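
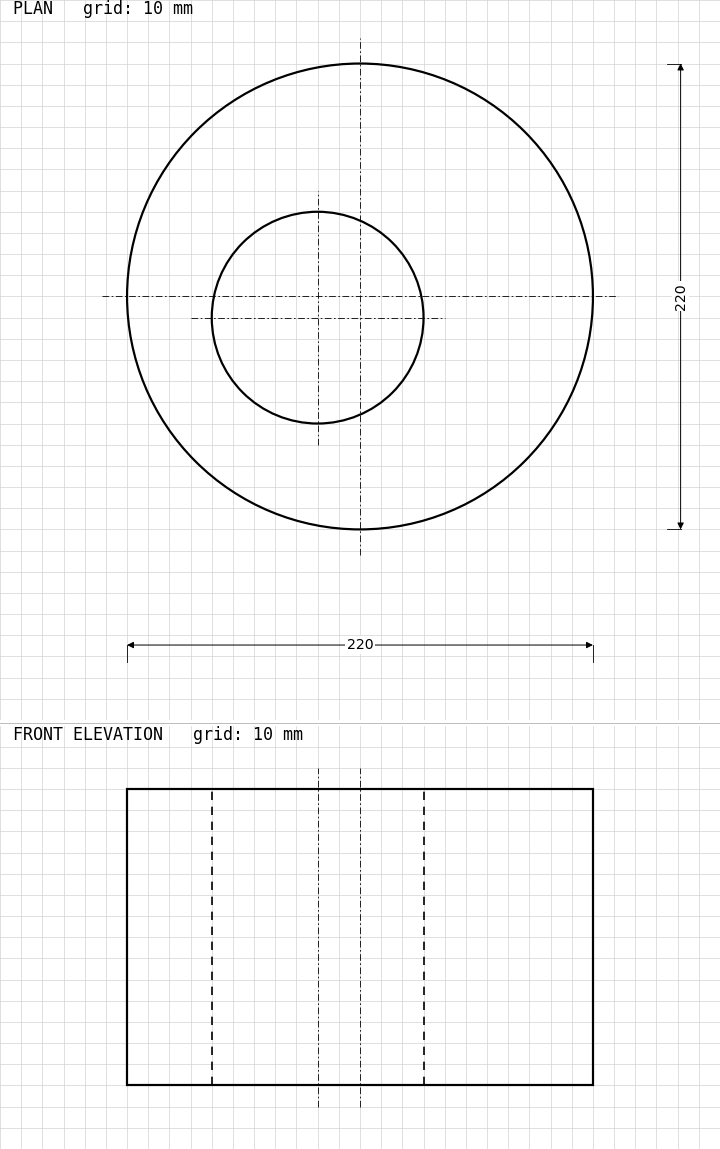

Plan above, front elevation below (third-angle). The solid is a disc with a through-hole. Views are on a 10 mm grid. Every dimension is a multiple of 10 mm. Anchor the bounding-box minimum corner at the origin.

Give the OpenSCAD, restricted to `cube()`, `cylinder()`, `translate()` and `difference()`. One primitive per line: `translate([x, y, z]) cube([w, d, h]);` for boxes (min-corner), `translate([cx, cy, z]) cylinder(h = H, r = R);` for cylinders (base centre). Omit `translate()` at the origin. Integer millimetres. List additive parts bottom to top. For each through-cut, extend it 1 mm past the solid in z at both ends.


difference() {
  translate([110, 110, 0]) cylinder(h = 140, r = 110);
  translate([90, 100, -1]) cylinder(h = 142, r = 50);
}


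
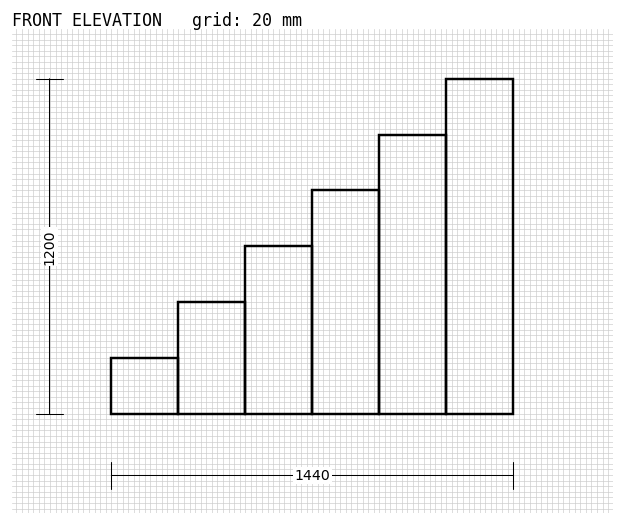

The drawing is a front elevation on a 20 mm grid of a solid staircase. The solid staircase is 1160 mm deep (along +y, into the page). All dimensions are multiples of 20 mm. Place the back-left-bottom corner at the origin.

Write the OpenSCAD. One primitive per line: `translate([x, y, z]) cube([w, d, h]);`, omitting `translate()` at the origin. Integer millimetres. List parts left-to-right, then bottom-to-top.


cube([240, 1160, 200]);
translate([240, 0, 0]) cube([240, 1160, 400]);
translate([480, 0, 0]) cube([240, 1160, 600]);
translate([720, 0, 0]) cube([240, 1160, 800]);
translate([960, 0, 0]) cube([240, 1160, 1000]);
translate([1200, 0, 0]) cube([240, 1160, 1200]);


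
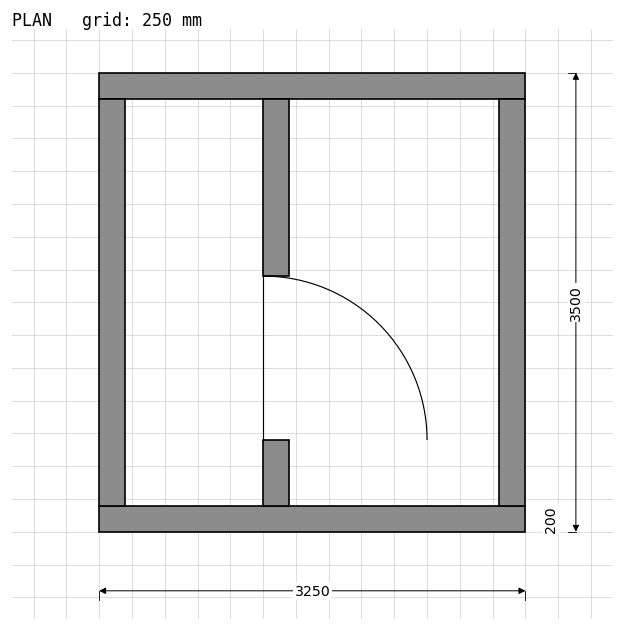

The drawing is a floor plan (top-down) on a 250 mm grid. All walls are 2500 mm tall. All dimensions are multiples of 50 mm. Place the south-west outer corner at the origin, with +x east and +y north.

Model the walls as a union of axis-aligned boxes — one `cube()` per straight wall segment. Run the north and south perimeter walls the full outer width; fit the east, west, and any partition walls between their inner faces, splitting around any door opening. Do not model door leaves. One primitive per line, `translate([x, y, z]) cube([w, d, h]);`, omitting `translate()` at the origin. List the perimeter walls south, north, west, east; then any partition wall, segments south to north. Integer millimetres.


cube([3250, 200, 2500]);
translate([0, 3300, 0]) cube([3250, 200, 2500]);
translate([0, 200, 0]) cube([200, 3100, 2500]);
translate([3050, 200, 0]) cube([200, 3100, 2500]);
translate([1250, 200, 0]) cube([200, 500, 2500]);
translate([1250, 1950, 0]) cube([200, 1350, 2500]);


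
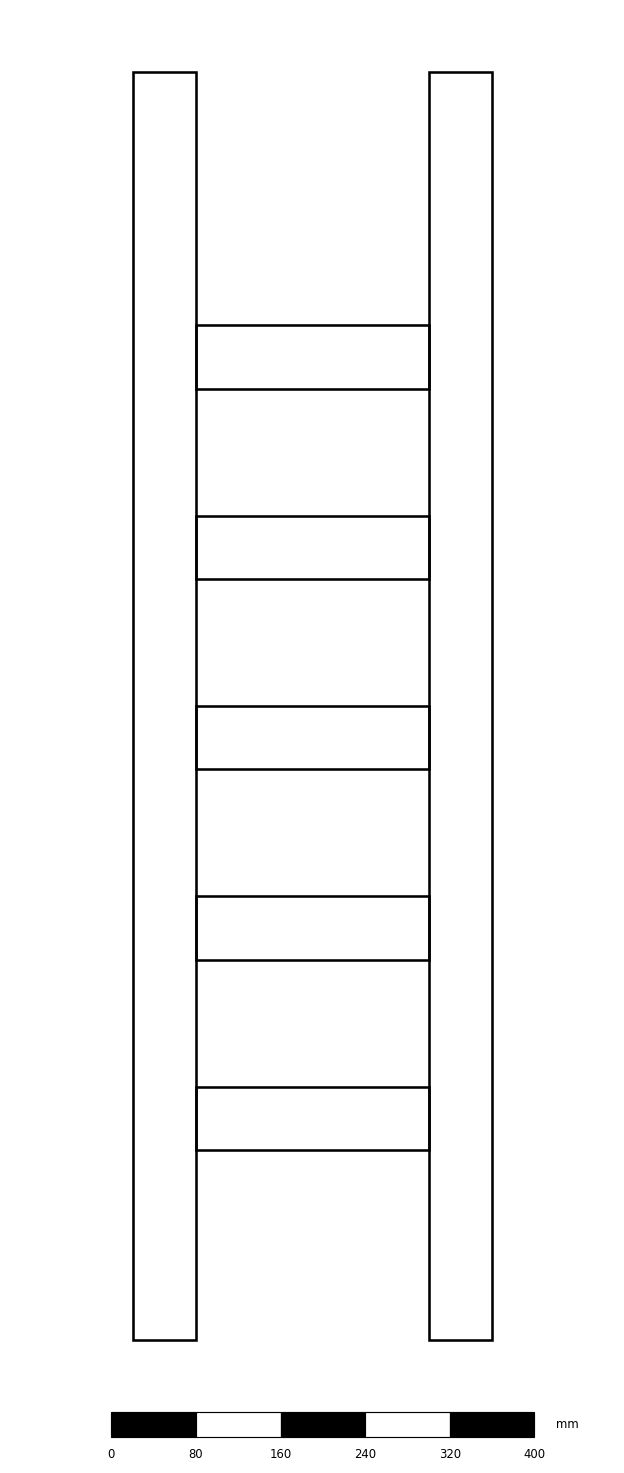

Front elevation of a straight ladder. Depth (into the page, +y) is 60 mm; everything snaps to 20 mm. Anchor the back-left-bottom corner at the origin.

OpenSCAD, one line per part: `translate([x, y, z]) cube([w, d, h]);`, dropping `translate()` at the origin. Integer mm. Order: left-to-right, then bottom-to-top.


cube([60, 60, 1200]);
translate([60, 0, 180]) cube([220, 60, 60]);
translate([60, 0, 360]) cube([220, 60, 60]);
translate([60, 0, 540]) cube([220, 60, 60]);
translate([60, 0, 720]) cube([220, 60, 60]);
translate([60, 0, 900]) cube([220, 60, 60]);
translate([280, 0, 0]) cube([60, 60, 1200]);


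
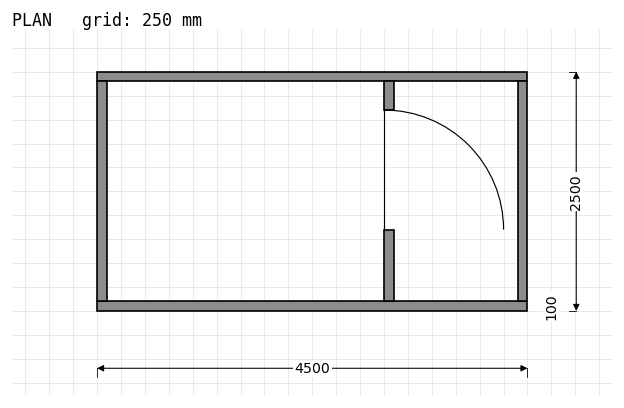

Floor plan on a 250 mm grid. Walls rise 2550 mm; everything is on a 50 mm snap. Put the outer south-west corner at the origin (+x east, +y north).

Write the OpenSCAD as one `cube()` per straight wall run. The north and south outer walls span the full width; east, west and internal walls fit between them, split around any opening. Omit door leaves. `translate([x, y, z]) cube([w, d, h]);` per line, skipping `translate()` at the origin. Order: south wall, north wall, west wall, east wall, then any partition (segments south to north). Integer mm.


cube([4500, 100, 2550]);
translate([0, 2400, 0]) cube([4500, 100, 2550]);
translate([0, 100, 0]) cube([100, 2300, 2550]);
translate([4400, 100, 0]) cube([100, 2300, 2550]);
translate([3000, 100, 0]) cube([100, 750, 2550]);
translate([3000, 2100, 0]) cube([100, 300, 2550]);


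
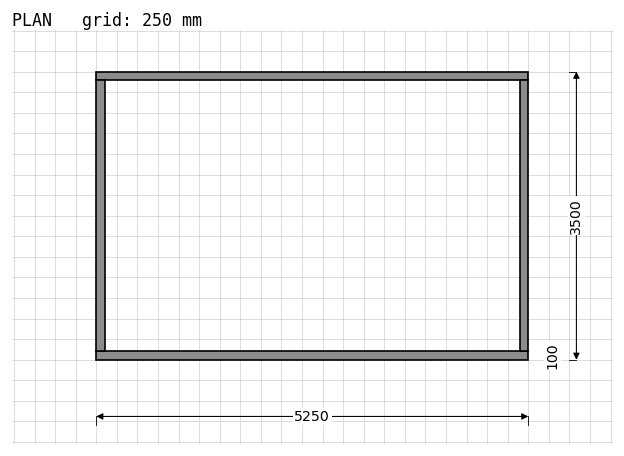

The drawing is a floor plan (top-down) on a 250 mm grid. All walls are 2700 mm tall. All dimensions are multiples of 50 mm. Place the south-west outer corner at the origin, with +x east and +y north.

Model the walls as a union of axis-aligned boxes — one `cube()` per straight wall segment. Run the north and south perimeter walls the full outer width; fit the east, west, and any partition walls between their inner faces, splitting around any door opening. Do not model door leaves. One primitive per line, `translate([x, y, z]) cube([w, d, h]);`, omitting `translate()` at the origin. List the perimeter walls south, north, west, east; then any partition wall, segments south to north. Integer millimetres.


cube([5250, 100, 2700]);
translate([0, 3400, 0]) cube([5250, 100, 2700]);
translate([0, 100, 0]) cube([100, 3300, 2700]);
translate([5150, 100, 0]) cube([100, 3300, 2700]);


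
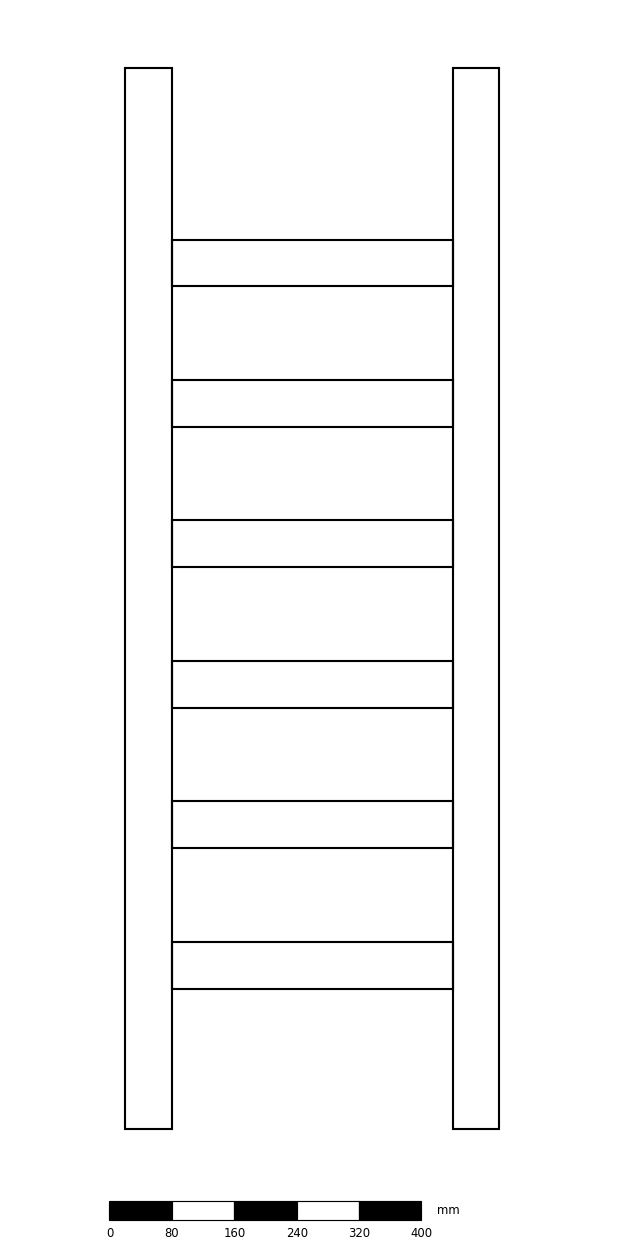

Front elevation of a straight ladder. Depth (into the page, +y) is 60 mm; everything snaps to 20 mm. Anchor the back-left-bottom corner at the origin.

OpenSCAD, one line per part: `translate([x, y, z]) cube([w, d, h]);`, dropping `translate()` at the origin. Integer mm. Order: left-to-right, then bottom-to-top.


cube([60, 60, 1360]);
translate([60, 0, 180]) cube([360, 60, 60]);
translate([60, 0, 360]) cube([360, 60, 60]);
translate([60, 0, 540]) cube([360, 60, 60]);
translate([60, 0, 720]) cube([360, 60, 60]);
translate([60, 0, 900]) cube([360, 60, 60]);
translate([60, 0, 1080]) cube([360, 60, 60]);
translate([420, 0, 0]) cube([60, 60, 1360]);


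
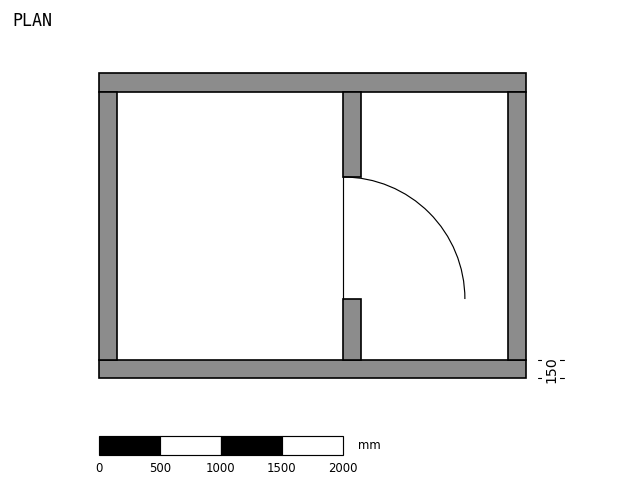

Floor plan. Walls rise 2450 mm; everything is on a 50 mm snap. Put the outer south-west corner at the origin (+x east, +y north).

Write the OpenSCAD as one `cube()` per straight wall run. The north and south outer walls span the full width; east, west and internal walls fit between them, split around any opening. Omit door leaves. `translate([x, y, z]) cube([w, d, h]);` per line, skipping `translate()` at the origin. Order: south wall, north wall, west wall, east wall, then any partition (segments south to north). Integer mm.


cube([3500, 150, 2450]);
translate([0, 2350, 0]) cube([3500, 150, 2450]);
translate([0, 150, 0]) cube([150, 2200, 2450]);
translate([3350, 150, 0]) cube([150, 2200, 2450]);
translate([2000, 150, 0]) cube([150, 500, 2450]);
translate([2000, 1650, 0]) cube([150, 700, 2450]);


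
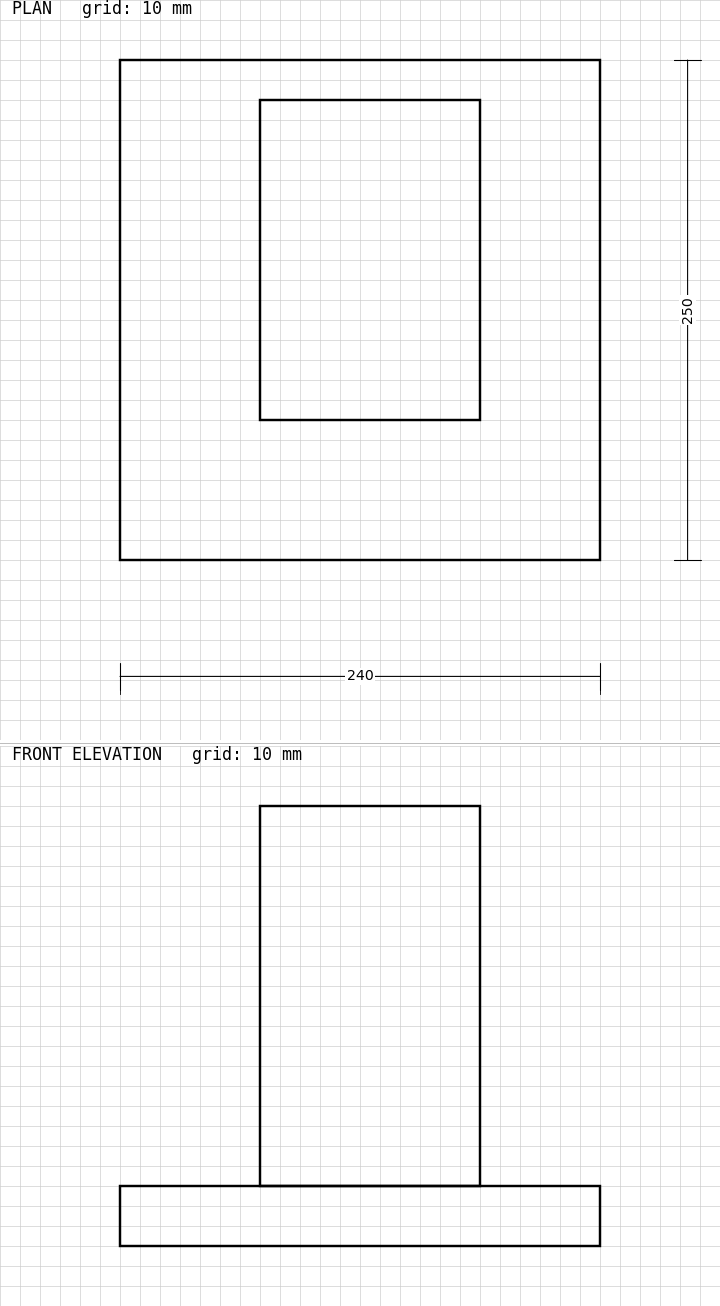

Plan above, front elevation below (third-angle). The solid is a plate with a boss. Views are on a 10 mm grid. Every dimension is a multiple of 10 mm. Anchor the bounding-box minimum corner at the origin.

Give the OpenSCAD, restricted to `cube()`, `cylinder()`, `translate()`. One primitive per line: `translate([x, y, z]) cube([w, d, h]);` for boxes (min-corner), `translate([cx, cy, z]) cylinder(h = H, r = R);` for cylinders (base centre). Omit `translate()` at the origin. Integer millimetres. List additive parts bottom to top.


cube([240, 250, 30]);
translate([70, 70, 30]) cube([110, 160, 190]);


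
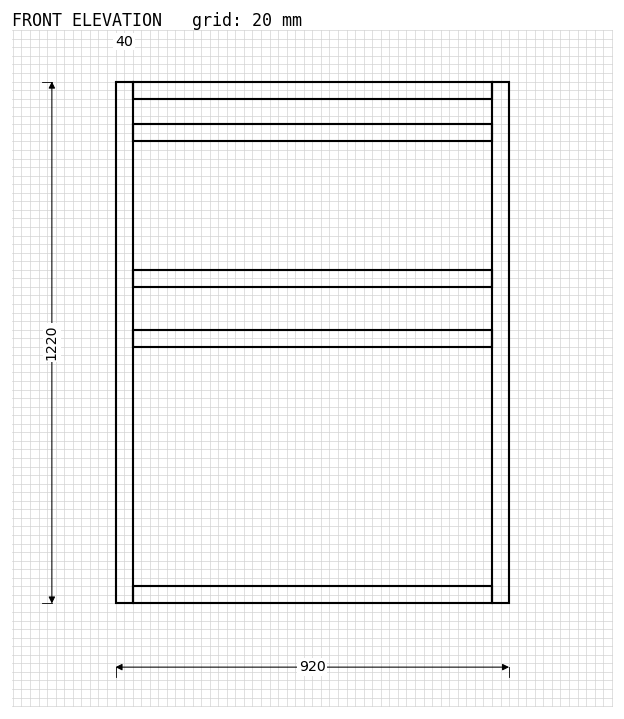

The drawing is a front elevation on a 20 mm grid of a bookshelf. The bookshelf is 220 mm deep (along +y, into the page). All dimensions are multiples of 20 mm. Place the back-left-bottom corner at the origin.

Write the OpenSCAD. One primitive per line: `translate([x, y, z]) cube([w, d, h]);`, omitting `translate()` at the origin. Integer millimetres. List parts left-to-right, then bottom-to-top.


cube([40, 220, 1220]);
translate([40, 0, 0]) cube([840, 220, 40]);
translate([40, 0, 600]) cube([840, 220, 40]);
translate([40, 0, 740]) cube([840, 220, 40]);
translate([40, 0, 1080]) cube([840, 220, 40]);
translate([40, 0, 1180]) cube([840, 220, 40]);
translate([880, 0, 0]) cube([40, 220, 1220]);


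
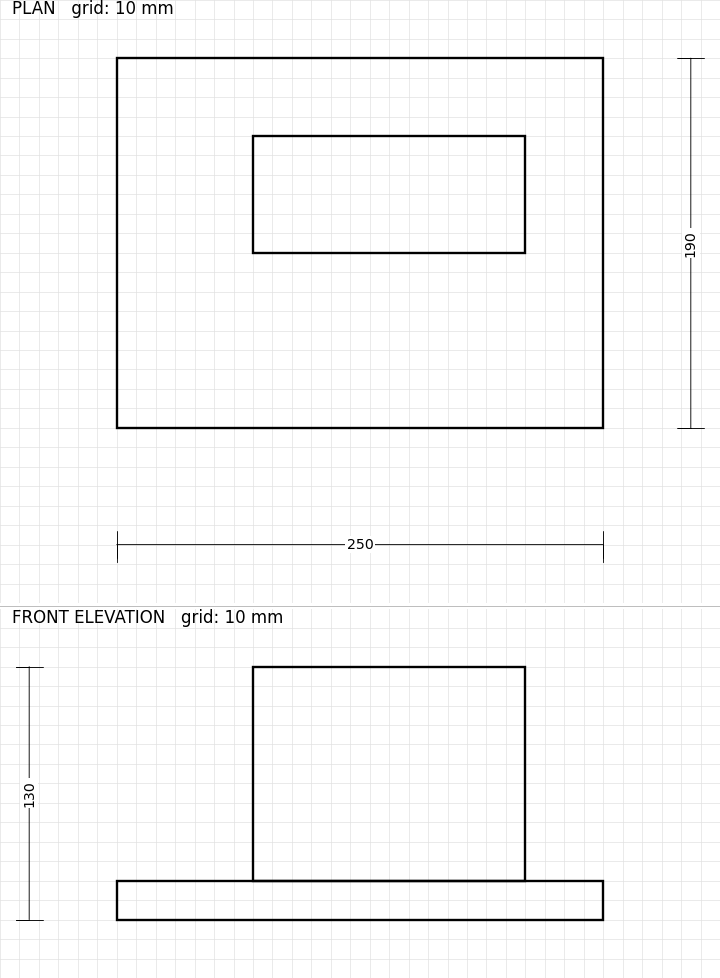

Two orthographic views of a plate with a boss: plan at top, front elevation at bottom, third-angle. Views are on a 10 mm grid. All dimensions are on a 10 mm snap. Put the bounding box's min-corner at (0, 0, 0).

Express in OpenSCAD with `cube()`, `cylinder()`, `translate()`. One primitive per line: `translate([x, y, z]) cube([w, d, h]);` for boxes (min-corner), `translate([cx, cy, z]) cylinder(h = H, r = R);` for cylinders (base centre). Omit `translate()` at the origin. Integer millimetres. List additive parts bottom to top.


cube([250, 190, 20]);
translate([70, 90, 20]) cube([140, 60, 110]);


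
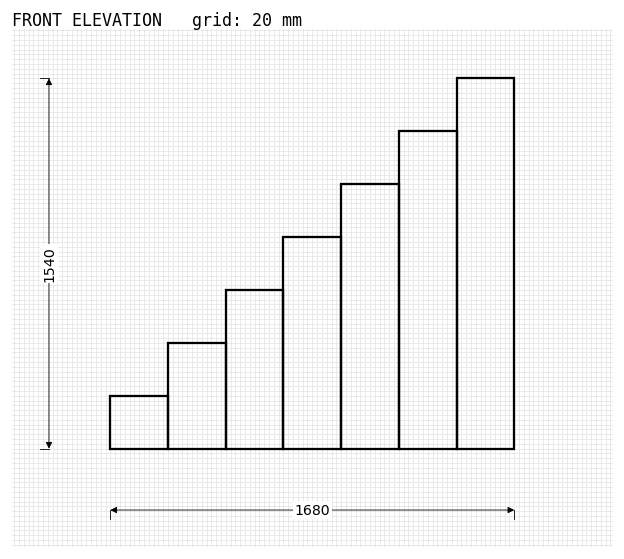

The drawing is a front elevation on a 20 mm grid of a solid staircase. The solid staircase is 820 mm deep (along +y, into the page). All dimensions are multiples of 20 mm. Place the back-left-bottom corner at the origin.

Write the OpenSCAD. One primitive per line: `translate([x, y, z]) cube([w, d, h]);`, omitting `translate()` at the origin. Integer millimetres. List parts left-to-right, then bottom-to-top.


cube([240, 820, 220]);
translate([240, 0, 0]) cube([240, 820, 440]);
translate([480, 0, 0]) cube([240, 820, 660]);
translate([720, 0, 0]) cube([240, 820, 880]);
translate([960, 0, 0]) cube([240, 820, 1100]);
translate([1200, 0, 0]) cube([240, 820, 1320]);
translate([1440, 0, 0]) cube([240, 820, 1540]);


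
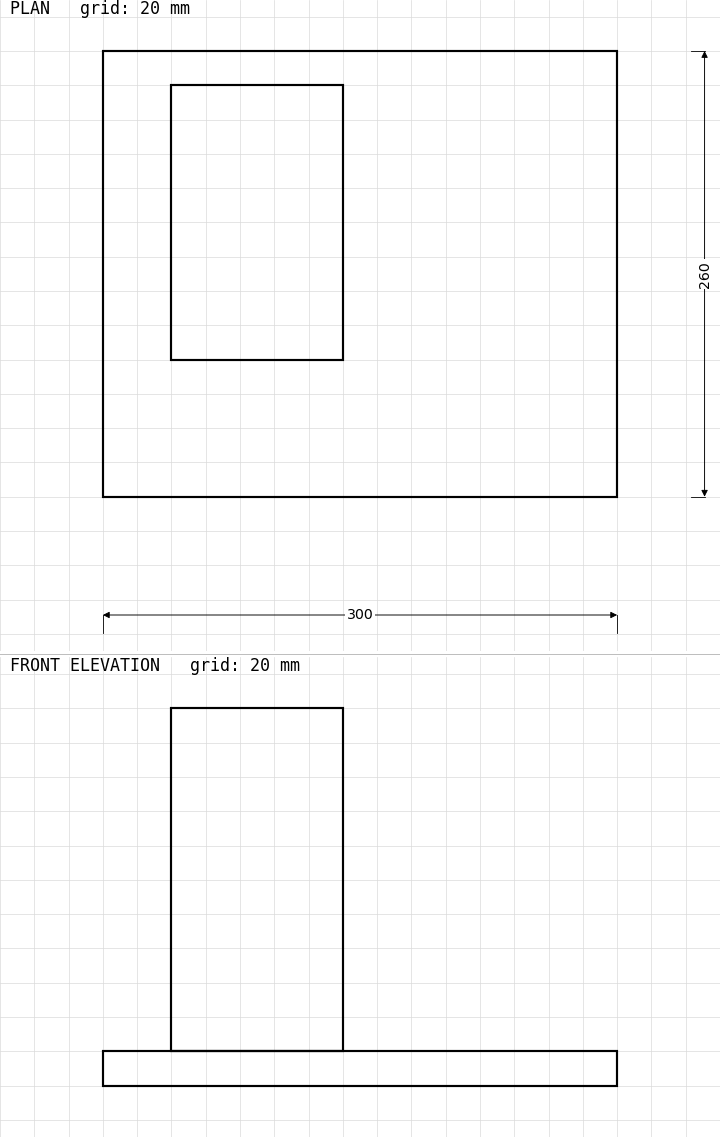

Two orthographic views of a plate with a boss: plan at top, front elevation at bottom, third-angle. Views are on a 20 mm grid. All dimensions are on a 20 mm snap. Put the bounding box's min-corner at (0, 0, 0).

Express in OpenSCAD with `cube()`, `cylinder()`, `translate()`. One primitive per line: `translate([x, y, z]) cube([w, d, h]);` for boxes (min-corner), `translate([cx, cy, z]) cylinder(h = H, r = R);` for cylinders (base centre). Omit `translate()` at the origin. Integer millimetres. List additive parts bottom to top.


cube([300, 260, 20]);
translate([40, 80, 20]) cube([100, 160, 200]);


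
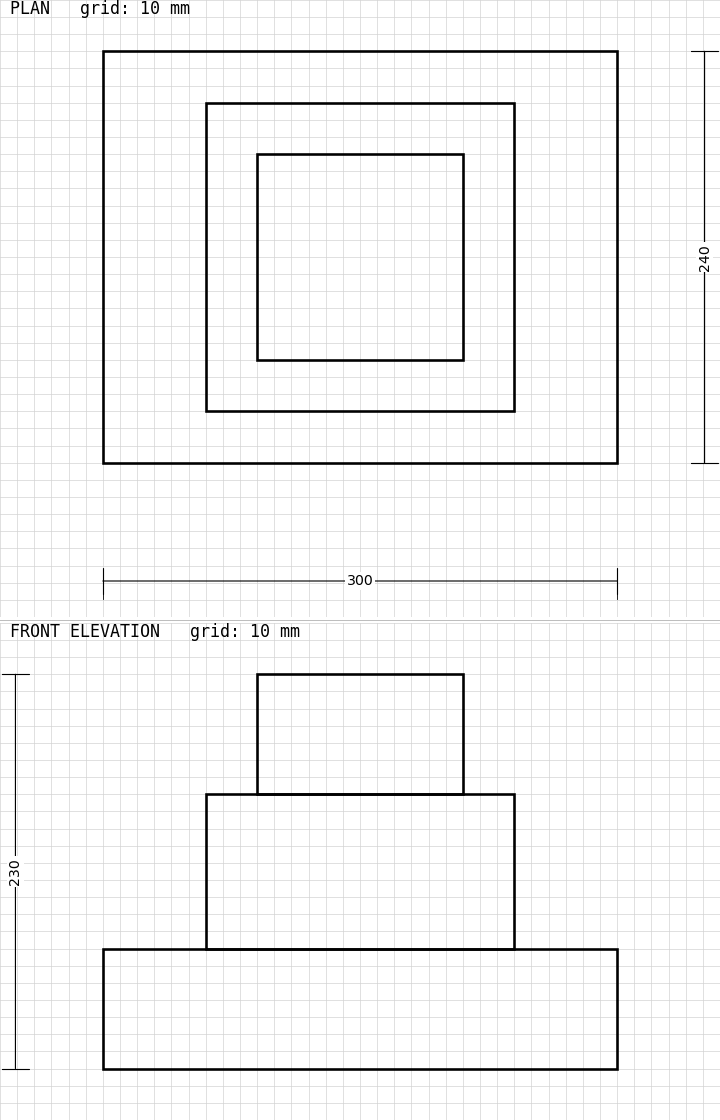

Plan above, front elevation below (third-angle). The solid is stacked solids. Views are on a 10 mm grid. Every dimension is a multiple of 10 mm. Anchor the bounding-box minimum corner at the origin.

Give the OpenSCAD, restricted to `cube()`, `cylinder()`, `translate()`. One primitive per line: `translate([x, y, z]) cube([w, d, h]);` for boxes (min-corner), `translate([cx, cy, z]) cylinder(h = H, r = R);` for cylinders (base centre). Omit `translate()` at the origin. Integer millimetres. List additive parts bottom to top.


cube([300, 240, 70]);
translate([60, 30, 70]) cube([180, 180, 90]);
translate([90, 60, 160]) cube([120, 120, 70]);


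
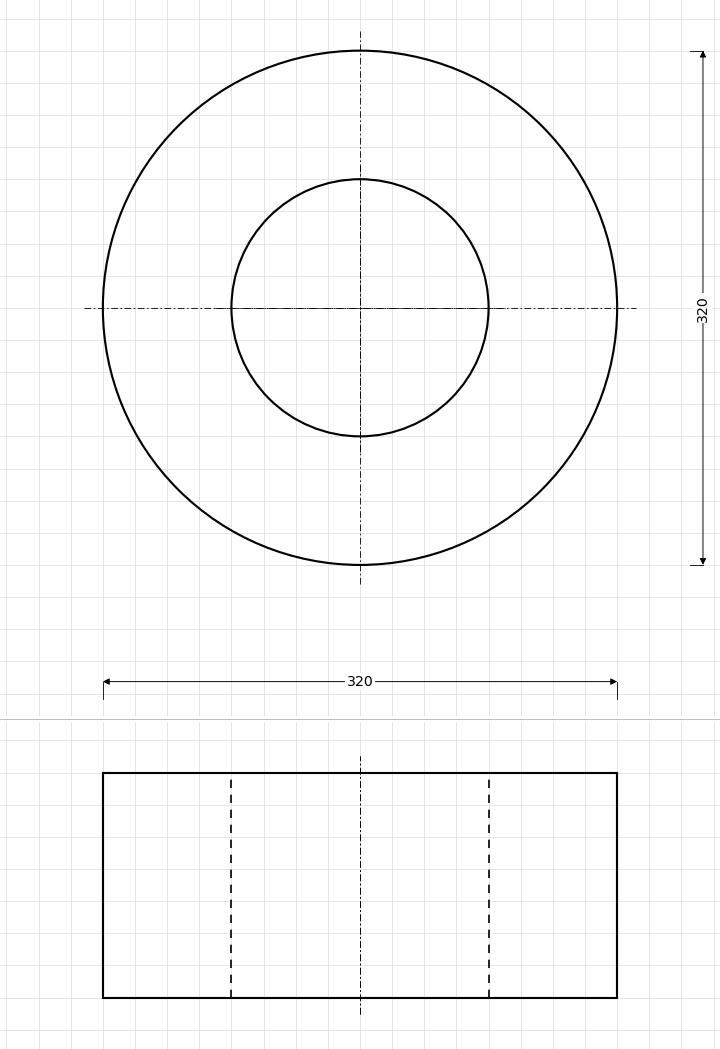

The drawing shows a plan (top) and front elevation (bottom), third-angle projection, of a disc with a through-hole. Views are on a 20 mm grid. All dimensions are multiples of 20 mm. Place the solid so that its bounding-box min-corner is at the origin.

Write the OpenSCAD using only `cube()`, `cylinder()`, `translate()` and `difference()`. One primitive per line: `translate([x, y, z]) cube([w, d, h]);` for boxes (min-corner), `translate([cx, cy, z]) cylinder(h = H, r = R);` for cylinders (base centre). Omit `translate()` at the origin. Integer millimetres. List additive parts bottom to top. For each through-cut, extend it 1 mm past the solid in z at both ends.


difference() {
  translate([160, 160, 0]) cylinder(h = 140, r = 160);
  translate([160, 160, -1]) cylinder(h = 142, r = 80);
}


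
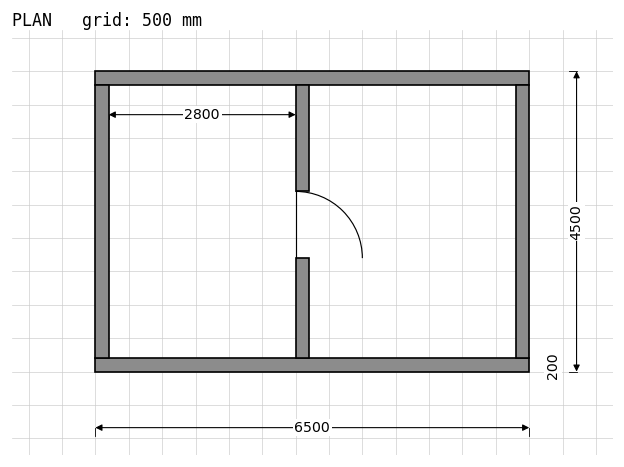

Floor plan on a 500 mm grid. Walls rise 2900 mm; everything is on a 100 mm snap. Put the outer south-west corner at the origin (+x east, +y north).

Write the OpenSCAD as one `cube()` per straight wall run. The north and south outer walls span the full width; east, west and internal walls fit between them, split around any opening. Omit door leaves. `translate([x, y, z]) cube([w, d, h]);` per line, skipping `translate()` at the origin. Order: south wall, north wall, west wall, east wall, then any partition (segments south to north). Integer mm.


cube([6500, 200, 2900]);
translate([0, 4300, 0]) cube([6500, 200, 2900]);
translate([0, 200, 0]) cube([200, 4100, 2900]);
translate([6300, 200, 0]) cube([200, 4100, 2900]);
translate([3000, 200, 0]) cube([200, 1500, 2900]);
translate([3000, 2700, 0]) cube([200, 1600, 2900]);


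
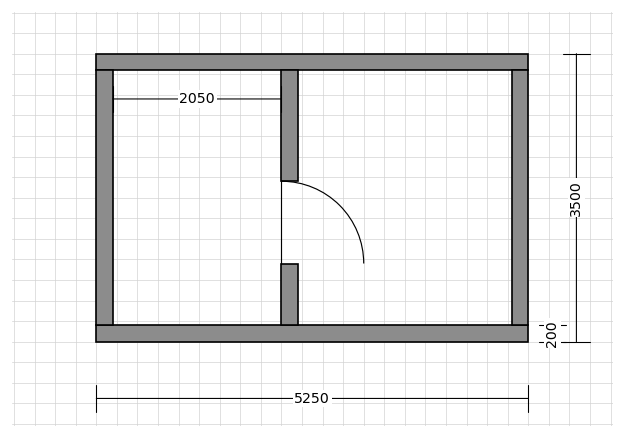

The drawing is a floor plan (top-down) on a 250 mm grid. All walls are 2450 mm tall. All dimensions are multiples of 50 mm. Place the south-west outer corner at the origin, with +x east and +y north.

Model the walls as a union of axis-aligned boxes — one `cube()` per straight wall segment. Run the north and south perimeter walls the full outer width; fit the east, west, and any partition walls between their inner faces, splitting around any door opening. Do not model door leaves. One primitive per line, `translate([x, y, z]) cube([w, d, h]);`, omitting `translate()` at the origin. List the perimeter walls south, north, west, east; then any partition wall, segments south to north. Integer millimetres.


cube([5250, 200, 2450]);
translate([0, 3300, 0]) cube([5250, 200, 2450]);
translate([0, 200, 0]) cube([200, 3100, 2450]);
translate([5050, 200, 0]) cube([200, 3100, 2450]);
translate([2250, 200, 0]) cube([200, 750, 2450]);
translate([2250, 1950, 0]) cube([200, 1350, 2450]);


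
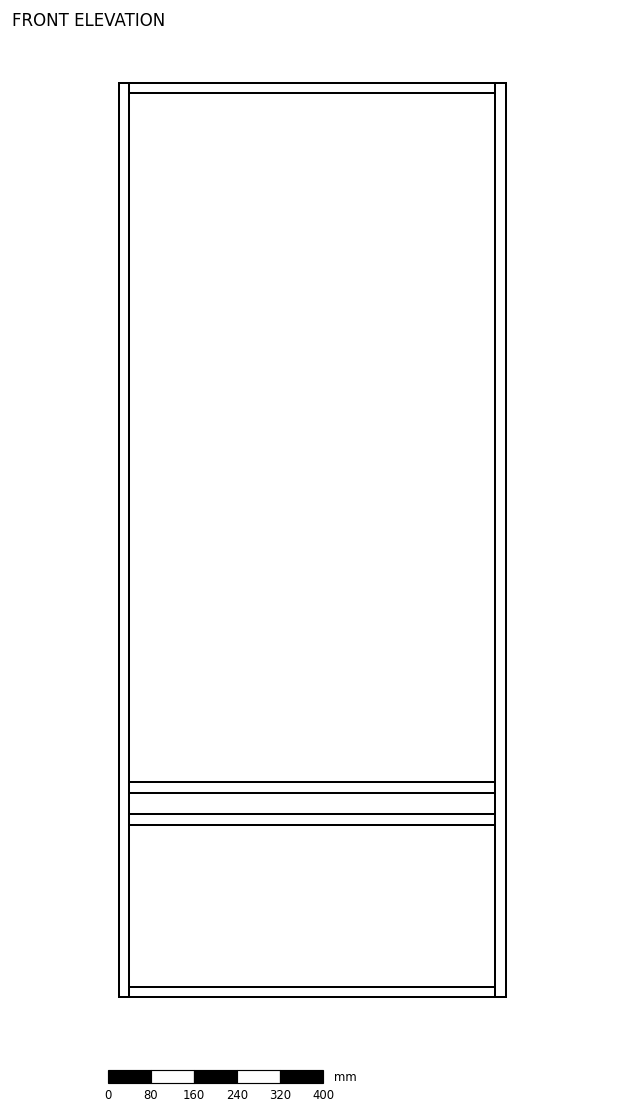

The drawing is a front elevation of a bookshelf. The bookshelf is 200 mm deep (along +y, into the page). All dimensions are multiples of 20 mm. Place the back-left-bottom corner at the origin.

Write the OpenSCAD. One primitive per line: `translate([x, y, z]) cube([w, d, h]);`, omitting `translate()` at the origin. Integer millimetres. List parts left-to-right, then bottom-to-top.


cube([20, 200, 1700]);
translate([20, 0, 0]) cube([680, 200, 20]);
translate([20, 0, 320]) cube([680, 200, 20]);
translate([20, 0, 380]) cube([680, 200, 20]);
translate([20, 0, 1680]) cube([680, 200, 20]);
translate([700, 0, 0]) cube([20, 200, 1700]);


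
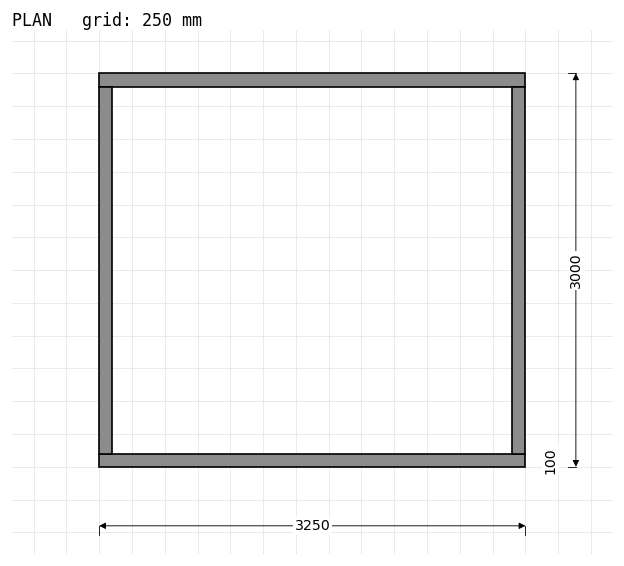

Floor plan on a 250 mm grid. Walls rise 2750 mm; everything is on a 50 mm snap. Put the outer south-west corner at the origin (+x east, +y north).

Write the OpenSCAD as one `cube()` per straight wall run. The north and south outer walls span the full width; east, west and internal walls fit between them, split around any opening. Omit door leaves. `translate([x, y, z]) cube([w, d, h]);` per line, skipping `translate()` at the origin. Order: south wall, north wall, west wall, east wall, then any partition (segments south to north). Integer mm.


cube([3250, 100, 2750]);
translate([0, 2900, 0]) cube([3250, 100, 2750]);
translate([0, 100, 0]) cube([100, 2800, 2750]);
translate([3150, 100, 0]) cube([100, 2800, 2750]);


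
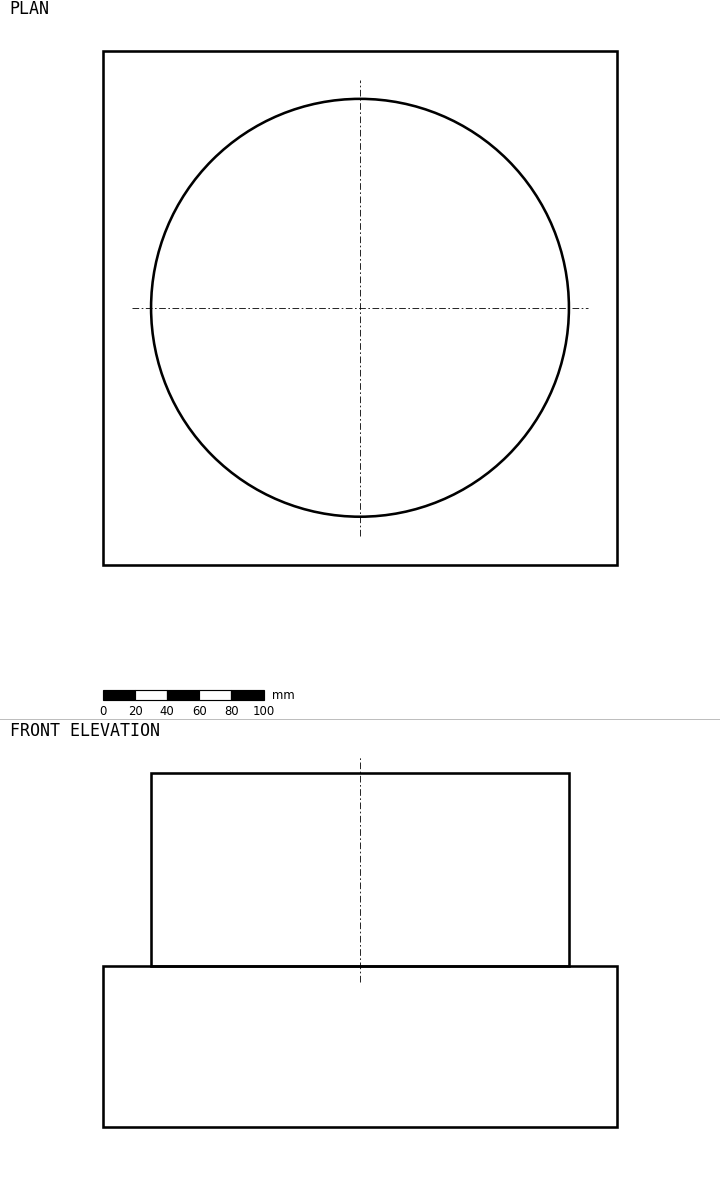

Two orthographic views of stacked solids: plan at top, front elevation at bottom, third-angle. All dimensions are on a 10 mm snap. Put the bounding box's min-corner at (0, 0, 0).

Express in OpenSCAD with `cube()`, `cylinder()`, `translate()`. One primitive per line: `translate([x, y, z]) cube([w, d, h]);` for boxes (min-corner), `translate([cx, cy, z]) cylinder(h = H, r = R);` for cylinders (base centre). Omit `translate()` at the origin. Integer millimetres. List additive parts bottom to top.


cube([320, 320, 100]);
translate([160, 160, 100]) cylinder(h = 120, r = 130);


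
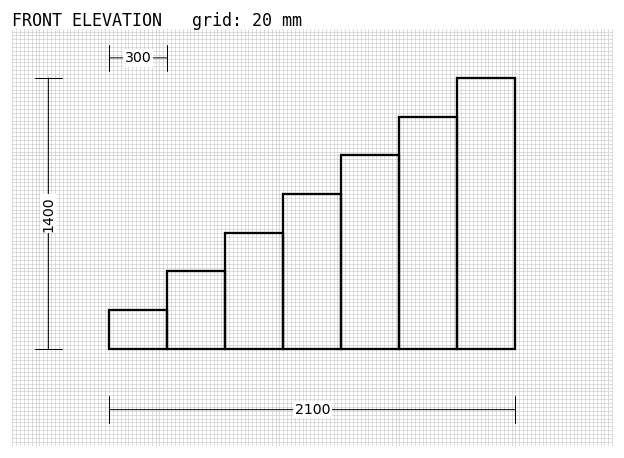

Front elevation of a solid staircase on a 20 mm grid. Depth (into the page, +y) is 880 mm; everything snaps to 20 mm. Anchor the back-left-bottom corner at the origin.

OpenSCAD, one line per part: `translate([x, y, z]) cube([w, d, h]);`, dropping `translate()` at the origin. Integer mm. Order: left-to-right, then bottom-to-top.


cube([300, 880, 200]);
translate([300, 0, 0]) cube([300, 880, 400]);
translate([600, 0, 0]) cube([300, 880, 600]);
translate([900, 0, 0]) cube([300, 880, 800]);
translate([1200, 0, 0]) cube([300, 880, 1000]);
translate([1500, 0, 0]) cube([300, 880, 1200]);
translate([1800, 0, 0]) cube([300, 880, 1400]);


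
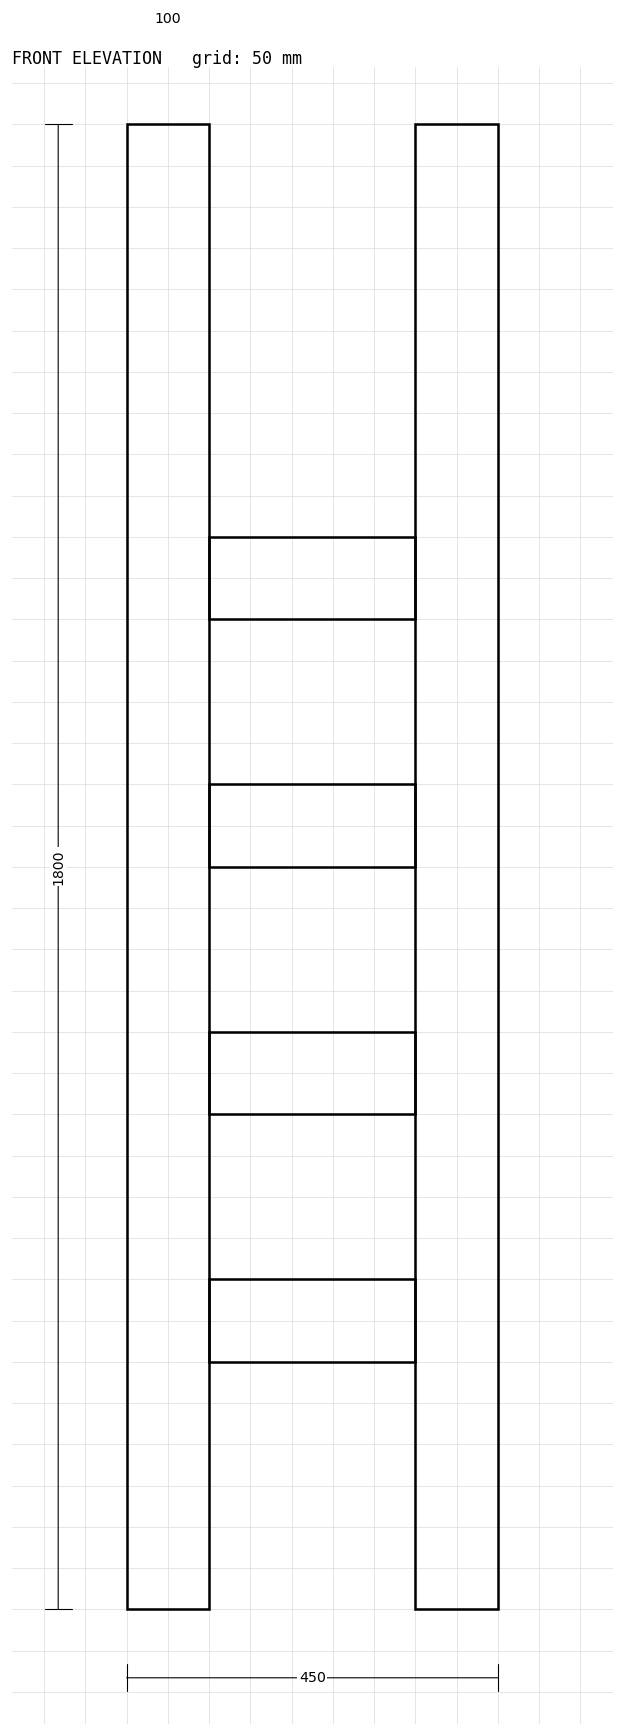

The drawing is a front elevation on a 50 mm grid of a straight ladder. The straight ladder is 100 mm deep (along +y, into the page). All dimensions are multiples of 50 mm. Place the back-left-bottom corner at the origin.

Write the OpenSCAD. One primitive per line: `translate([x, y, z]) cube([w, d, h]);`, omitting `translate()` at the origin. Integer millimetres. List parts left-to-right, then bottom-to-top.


cube([100, 100, 1800]);
translate([100, 0, 300]) cube([250, 100, 100]);
translate([100, 0, 600]) cube([250, 100, 100]);
translate([100, 0, 900]) cube([250, 100, 100]);
translate([100, 0, 1200]) cube([250, 100, 100]);
translate([350, 0, 0]) cube([100, 100, 1800]);


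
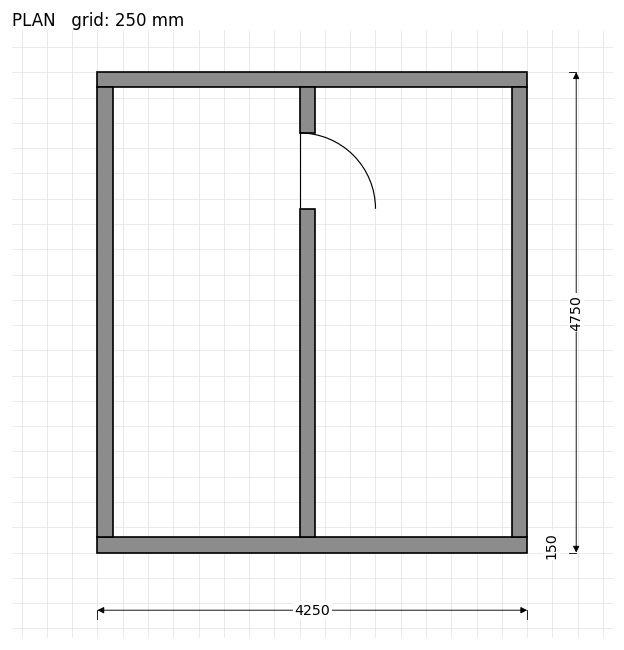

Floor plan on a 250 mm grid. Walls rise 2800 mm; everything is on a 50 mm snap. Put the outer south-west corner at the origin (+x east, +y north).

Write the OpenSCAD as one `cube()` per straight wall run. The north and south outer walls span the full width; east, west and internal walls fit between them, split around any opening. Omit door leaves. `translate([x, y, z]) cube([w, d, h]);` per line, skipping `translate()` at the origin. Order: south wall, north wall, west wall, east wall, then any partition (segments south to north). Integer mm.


cube([4250, 150, 2800]);
translate([0, 4600, 0]) cube([4250, 150, 2800]);
translate([0, 150, 0]) cube([150, 4450, 2800]);
translate([4100, 150, 0]) cube([150, 4450, 2800]);
translate([2000, 150, 0]) cube([150, 3250, 2800]);
translate([2000, 4150, 0]) cube([150, 450, 2800]);


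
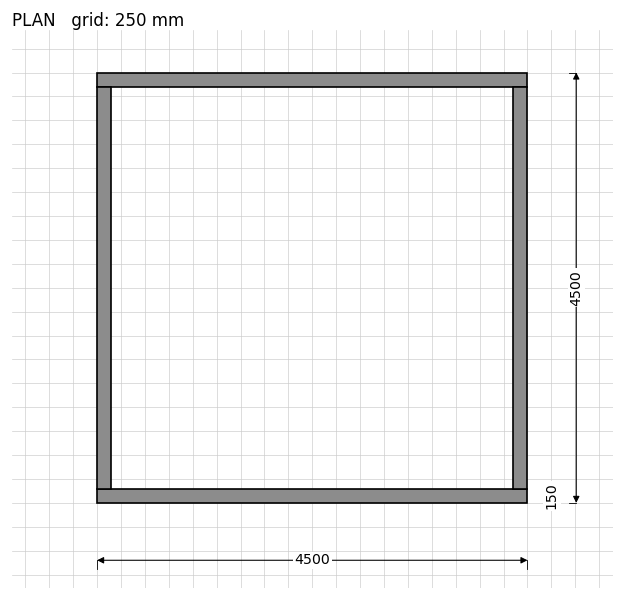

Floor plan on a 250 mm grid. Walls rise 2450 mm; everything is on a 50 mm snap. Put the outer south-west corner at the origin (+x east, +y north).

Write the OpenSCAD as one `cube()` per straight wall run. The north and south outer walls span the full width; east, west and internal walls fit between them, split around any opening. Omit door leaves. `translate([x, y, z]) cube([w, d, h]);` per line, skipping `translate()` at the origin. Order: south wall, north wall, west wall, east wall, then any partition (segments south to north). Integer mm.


cube([4500, 150, 2450]);
translate([0, 4350, 0]) cube([4500, 150, 2450]);
translate([0, 150, 0]) cube([150, 4200, 2450]);
translate([4350, 150, 0]) cube([150, 4200, 2450]);


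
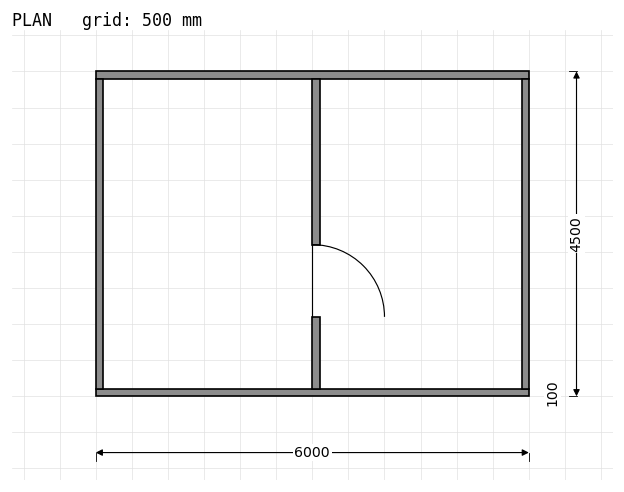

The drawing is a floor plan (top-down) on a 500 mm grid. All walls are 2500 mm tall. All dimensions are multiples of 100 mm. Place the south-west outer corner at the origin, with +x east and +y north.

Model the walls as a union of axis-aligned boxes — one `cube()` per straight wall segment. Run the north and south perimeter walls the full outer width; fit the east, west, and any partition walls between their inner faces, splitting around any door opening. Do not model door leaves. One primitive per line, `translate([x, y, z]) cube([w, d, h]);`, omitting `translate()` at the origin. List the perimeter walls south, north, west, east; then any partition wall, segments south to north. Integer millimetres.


cube([6000, 100, 2500]);
translate([0, 4400, 0]) cube([6000, 100, 2500]);
translate([0, 100, 0]) cube([100, 4300, 2500]);
translate([5900, 100, 0]) cube([100, 4300, 2500]);
translate([3000, 100, 0]) cube([100, 1000, 2500]);
translate([3000, 2100, 0]) cube([100, 2300, 2500]);


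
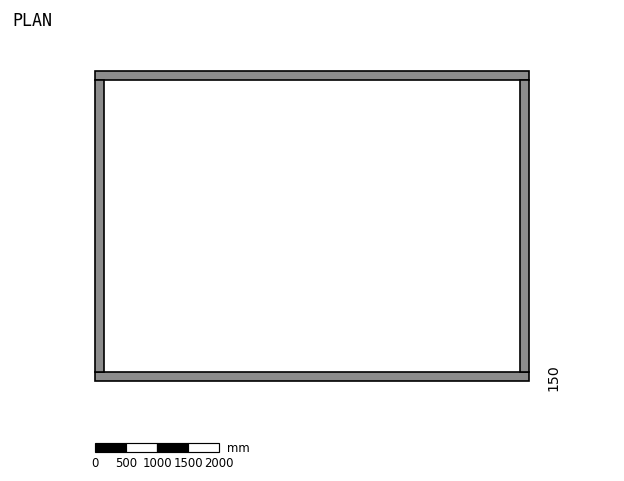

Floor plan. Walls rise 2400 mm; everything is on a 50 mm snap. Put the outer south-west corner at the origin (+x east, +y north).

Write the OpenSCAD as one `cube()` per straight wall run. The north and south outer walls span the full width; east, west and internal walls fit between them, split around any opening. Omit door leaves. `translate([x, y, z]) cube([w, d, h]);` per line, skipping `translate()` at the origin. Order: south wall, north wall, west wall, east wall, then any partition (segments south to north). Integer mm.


cube([7000, 150, 2400]);
translate([0, 4850, 0]) cube([7000, 150, 2400]);
translate([0, 150, 0]) cube([150, 4700, 2400]);
translate([6850, 150, 0]) cube([150, 4700, 2400]);


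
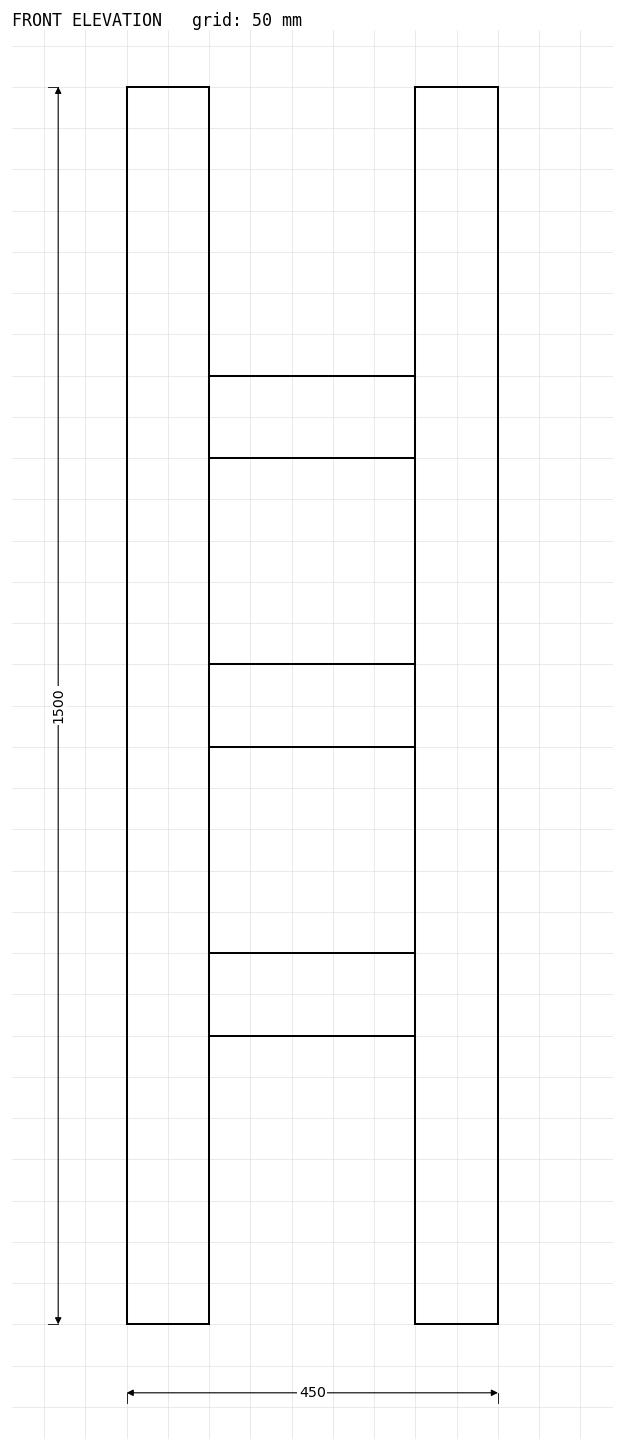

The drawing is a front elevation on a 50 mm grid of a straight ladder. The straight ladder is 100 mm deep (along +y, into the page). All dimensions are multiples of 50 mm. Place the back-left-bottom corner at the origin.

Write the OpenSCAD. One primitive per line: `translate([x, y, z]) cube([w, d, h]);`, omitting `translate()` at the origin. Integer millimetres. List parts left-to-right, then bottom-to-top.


cube([100, 100, 1500]);
translate([100, 0, 350]) cube([250, 100, 100]);
translate([100, 0, 700]) cube([250, 100, 100]);
translate([100, 0, 1050]) cube([250, 100, 100]);
translate([350, 0, 0]) cube([100, 100, 1500]);


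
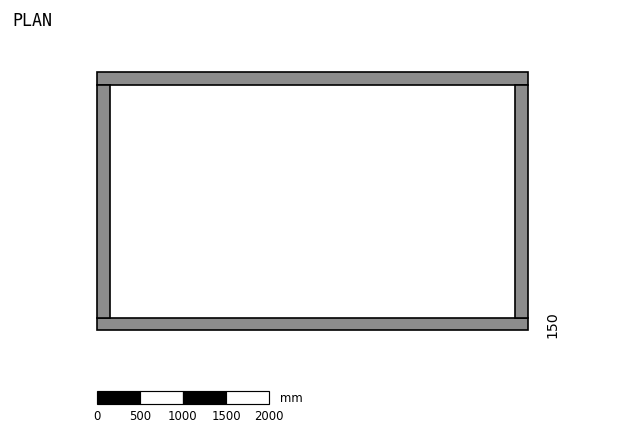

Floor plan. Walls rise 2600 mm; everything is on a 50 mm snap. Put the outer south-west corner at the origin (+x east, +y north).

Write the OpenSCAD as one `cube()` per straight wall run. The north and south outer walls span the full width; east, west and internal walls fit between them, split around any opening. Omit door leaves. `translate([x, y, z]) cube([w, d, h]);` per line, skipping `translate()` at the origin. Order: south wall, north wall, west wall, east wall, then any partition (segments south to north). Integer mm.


cube([5000, 150, 2600]);
translate([0, 2850, 0]) cube([5000, 150, 2600]);
translate([0, 150, 0]) cube([150, 2700, 2600]);
translate([4850, 150, 0]) cube([150, 2700, 2600]);


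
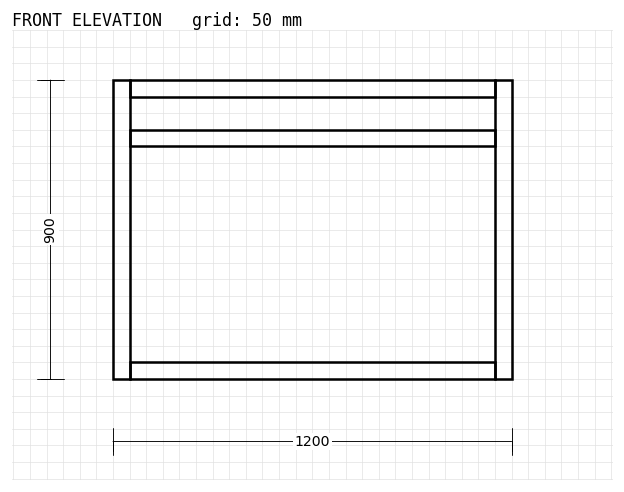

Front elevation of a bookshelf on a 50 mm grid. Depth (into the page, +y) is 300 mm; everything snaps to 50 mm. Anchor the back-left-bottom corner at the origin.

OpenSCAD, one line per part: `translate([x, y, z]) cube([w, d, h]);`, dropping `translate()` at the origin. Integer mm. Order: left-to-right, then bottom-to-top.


cube([50, 300, 900]);
translate([50, 0, 0]) cube([1100, 300, 50]);
translate([50, 0, 700]) cube([1100, 300, 50]);
translate([50, 0, 850]) cube([1100, 300, 50]);
translate([1150, 0, 0]) cube([50, 300, 900]);


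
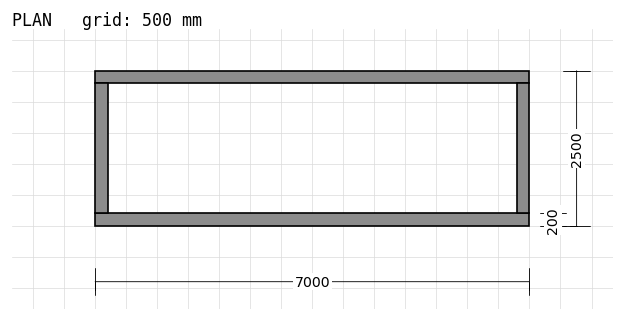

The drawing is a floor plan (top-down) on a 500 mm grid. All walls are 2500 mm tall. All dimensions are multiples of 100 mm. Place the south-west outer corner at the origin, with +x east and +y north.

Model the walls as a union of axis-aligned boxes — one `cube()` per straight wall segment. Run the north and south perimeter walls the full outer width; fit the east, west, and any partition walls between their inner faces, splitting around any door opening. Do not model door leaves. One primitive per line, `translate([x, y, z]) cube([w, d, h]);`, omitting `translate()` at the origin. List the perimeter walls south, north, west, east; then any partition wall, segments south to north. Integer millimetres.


cube([7000, 200, 2500]);
translate([0, 2300, 0]) cube([7000, 200, 2500]);
translate([0, 200, 0]) cube([200, 2100, 2500]);
translate([6800, 200, 0]) cube([200, 2100, 2500]);


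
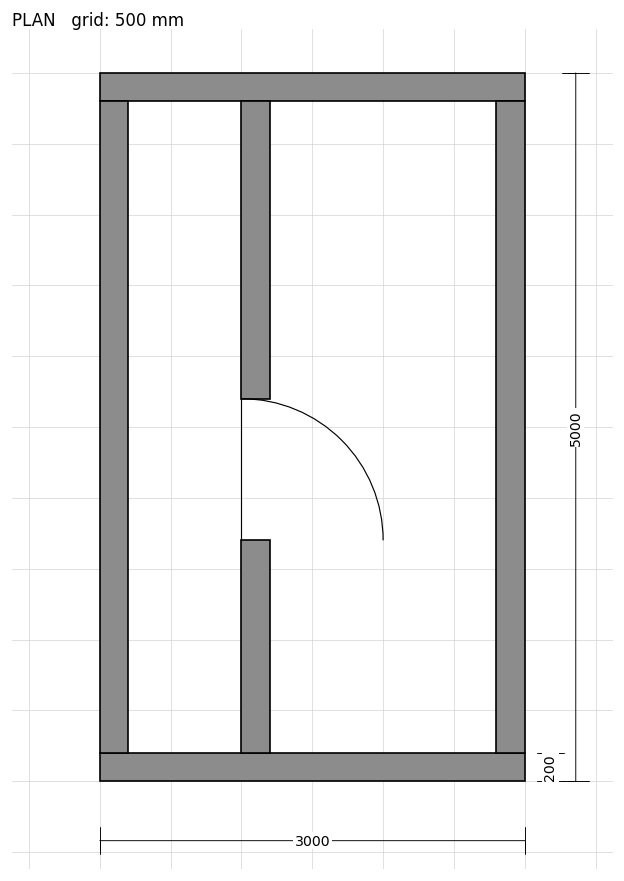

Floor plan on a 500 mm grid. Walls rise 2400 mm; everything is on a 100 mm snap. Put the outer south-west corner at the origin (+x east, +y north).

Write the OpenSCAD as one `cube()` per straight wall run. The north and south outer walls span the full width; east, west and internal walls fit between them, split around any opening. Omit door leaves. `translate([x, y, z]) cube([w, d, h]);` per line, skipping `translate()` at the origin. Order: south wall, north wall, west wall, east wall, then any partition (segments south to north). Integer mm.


cube([3000, 200, 2400]);
translate([0, 4800, 0]) cube([3000, 200, 2400]);
translate([0, 200, 0]) cube([200, 4600, 2400]);
translate([2800, 200, 0]) cube([200, 4600, 2400]);
translate([1000, 200, 0]) cube([200, 1500, 2400]);
translate([1000, 2700, 0]) cube([200, 2100, 2400]);


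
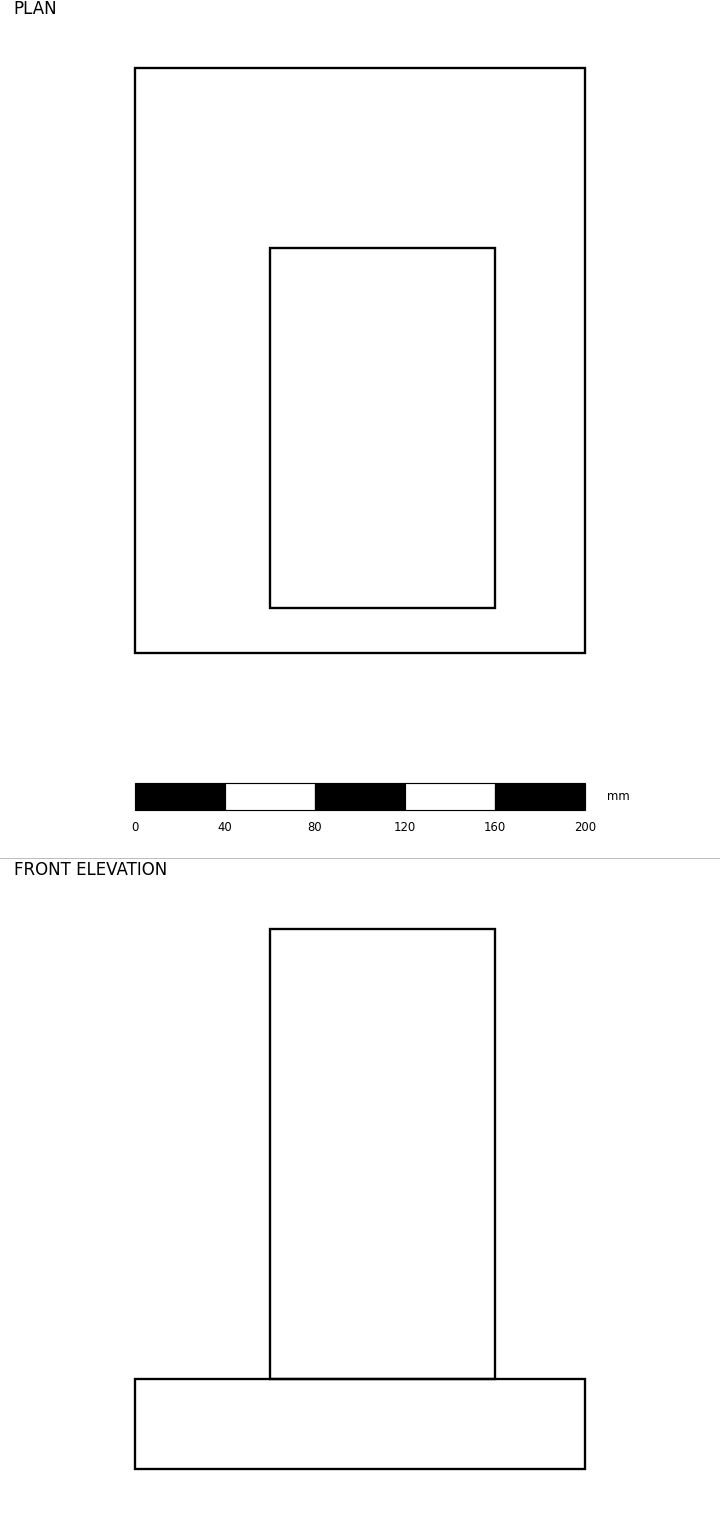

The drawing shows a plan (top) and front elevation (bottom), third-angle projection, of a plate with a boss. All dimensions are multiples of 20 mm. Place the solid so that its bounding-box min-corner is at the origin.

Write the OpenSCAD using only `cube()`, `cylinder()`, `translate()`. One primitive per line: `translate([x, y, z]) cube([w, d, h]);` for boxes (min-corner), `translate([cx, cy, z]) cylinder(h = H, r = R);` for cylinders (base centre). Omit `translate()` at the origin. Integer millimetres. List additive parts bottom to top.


cube([200, 260, 40]);
translate([60, 20, 40]) cube([100, 160, 200]);


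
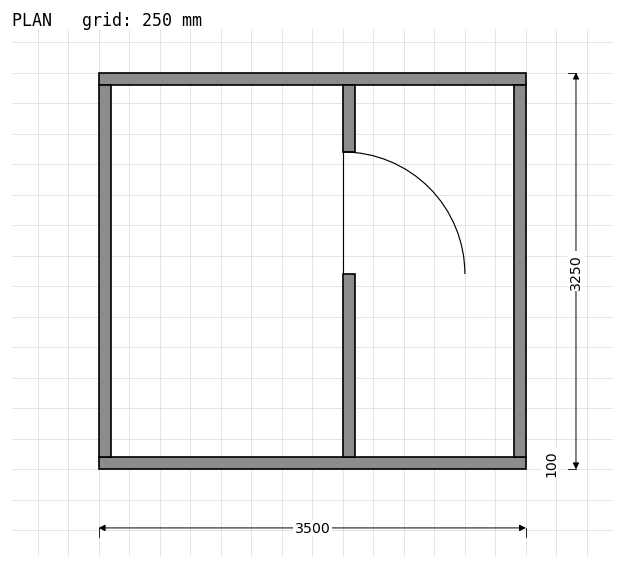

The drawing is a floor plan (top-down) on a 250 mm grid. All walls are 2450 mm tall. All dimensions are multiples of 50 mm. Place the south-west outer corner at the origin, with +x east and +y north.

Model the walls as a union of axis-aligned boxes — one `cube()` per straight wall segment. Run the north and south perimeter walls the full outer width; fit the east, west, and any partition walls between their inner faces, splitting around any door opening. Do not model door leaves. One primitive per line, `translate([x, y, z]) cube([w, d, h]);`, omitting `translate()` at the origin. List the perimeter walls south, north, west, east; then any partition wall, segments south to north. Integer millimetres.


cube([3500, 100, 2450]);
translate([0, 3150, 0]) cube([3500, 100, 2450]);
translate([0, 100, 0]) cube([100, 3050, 2450]);
translate([3400, 100, 0]) cube([100, 3050, 2450]);
translate([2000, 100, 0]) cube([100, 1500, 2450]);
translate([2000, 2600, 0]) cube([100, 550, 2450]);


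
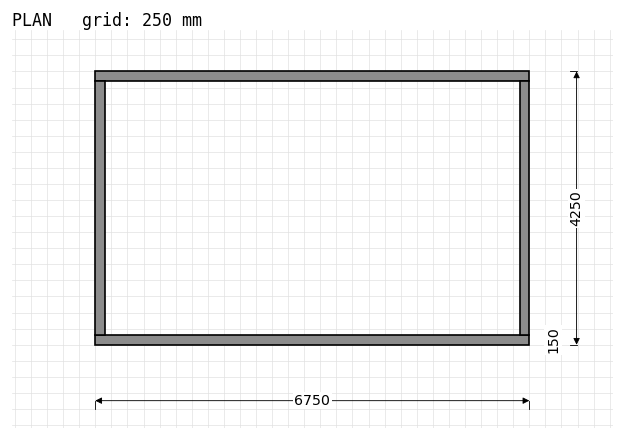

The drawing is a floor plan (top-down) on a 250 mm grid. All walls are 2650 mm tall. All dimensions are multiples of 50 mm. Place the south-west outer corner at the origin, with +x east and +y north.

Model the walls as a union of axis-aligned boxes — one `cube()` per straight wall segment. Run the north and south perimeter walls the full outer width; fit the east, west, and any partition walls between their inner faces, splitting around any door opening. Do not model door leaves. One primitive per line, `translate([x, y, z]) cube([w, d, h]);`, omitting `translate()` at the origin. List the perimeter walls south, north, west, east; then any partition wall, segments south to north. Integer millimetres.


cube([6750, 150, 2650]);
translate([0, 4100, 0]) cube([6750, 150, 2650]);
translate([0, 150, 0]) cube([150, 3950, 2650]);
translate([6600, 150, 0]) cube([150, 3950, 2650]);


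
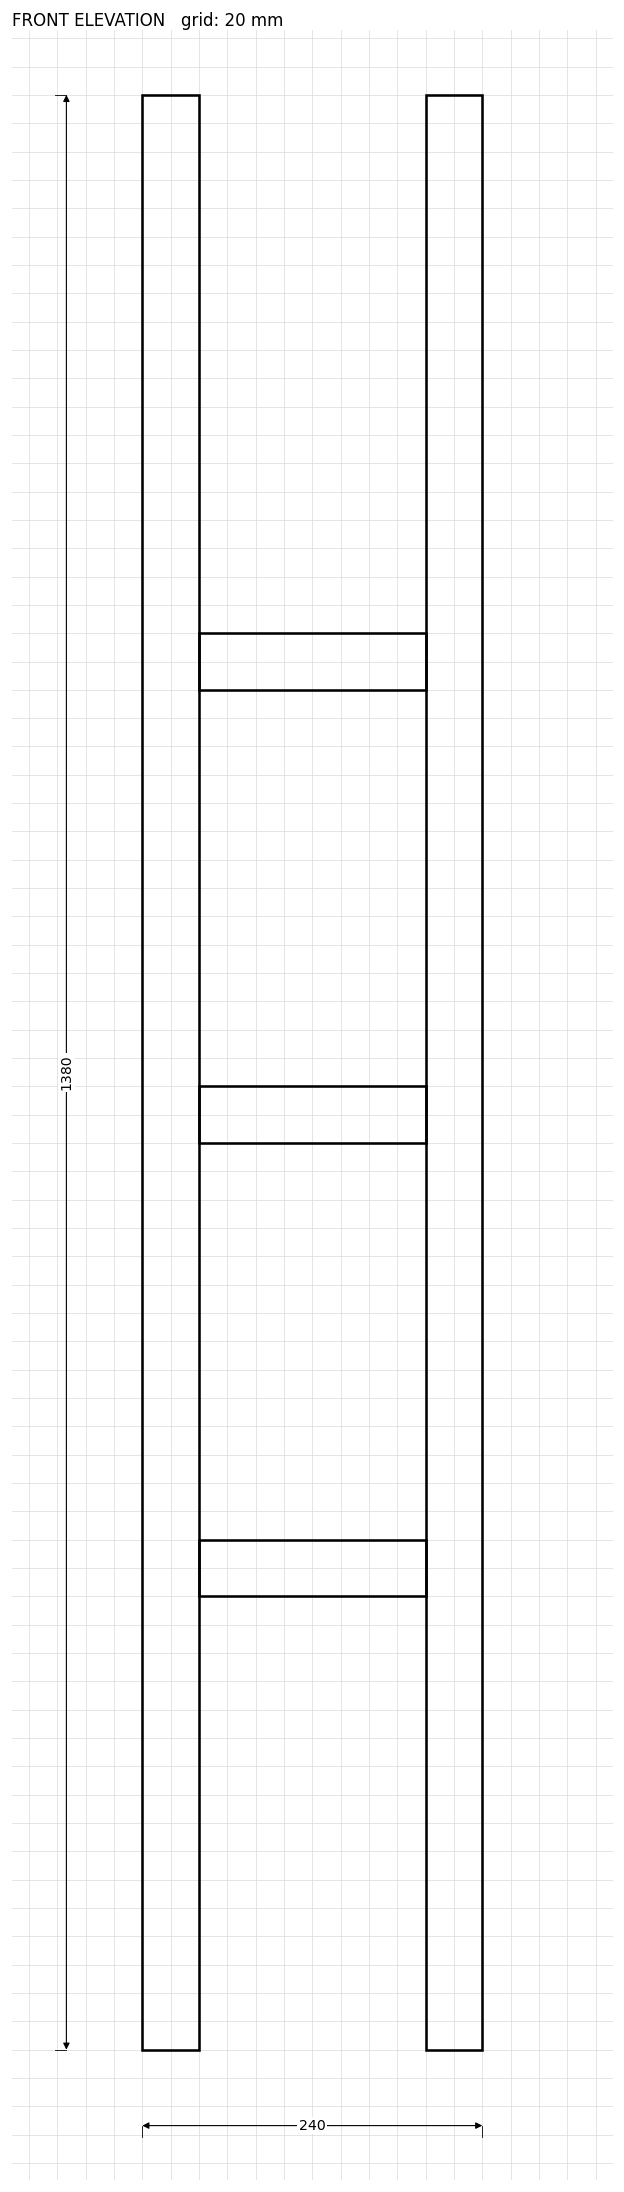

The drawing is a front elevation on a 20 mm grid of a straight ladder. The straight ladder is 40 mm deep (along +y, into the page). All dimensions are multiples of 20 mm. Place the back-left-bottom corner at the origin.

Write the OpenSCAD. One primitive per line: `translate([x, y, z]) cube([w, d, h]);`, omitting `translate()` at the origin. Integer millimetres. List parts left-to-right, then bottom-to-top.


cube([40, 40, 1380]);
translate([40, 0, 320]) cube([160, 40, 40]);
translate([40, 0, 640]) cube([160, 40, 40]);
translate([40, 0, 960]) cube([160, 40, 40]);
translate([200, 0, 0]) cube([40, 40, 1380]);


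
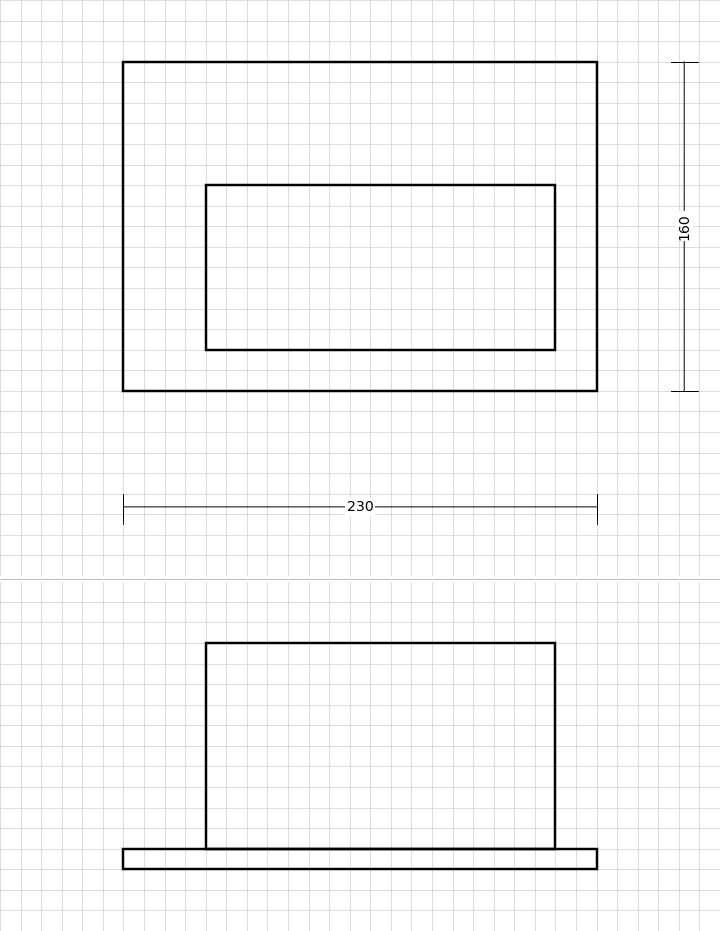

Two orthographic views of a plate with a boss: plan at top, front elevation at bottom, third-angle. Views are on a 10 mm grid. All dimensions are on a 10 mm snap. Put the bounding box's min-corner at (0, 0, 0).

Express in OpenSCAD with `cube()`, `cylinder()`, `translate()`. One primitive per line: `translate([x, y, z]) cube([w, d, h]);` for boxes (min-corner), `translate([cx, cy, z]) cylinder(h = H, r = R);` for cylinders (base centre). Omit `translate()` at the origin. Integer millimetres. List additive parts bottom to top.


cube([230, 160, 10]);
translate([40, 20, 10]) cube([170, 80, 100]);


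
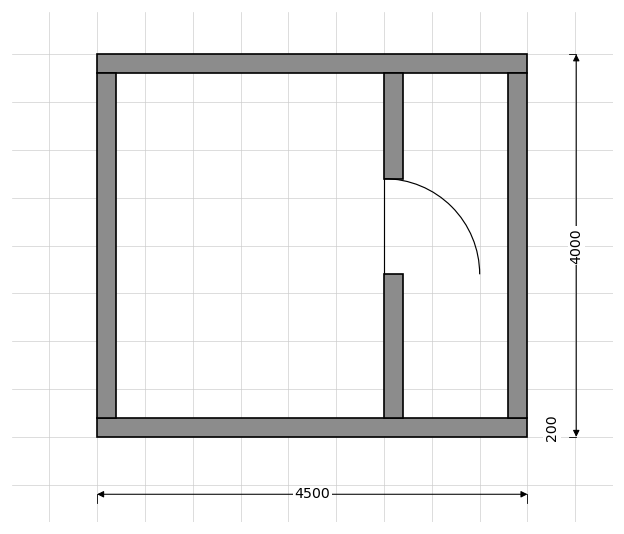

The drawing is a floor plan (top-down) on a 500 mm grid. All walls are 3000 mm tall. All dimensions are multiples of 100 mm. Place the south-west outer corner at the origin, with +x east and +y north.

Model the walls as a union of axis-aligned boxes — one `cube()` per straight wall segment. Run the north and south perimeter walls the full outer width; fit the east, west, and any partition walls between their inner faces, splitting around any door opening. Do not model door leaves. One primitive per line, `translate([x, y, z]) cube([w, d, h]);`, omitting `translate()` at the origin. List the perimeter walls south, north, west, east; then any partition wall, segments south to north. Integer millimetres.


cube([4500, 200, 3000]);
translate([0, 3800, 0]) cube([4500, 200, 3000]);
translate([0, 200, 0]) cube([200, 3600, 3000]);
translate([4300, 200, 0]) cube([200, 3600, 3000]);
translate([3000, 200, 0]) cube([200, 1500, 3000]);
translate([3000, 2700, 0]) cube([200, 1100, 3000]);


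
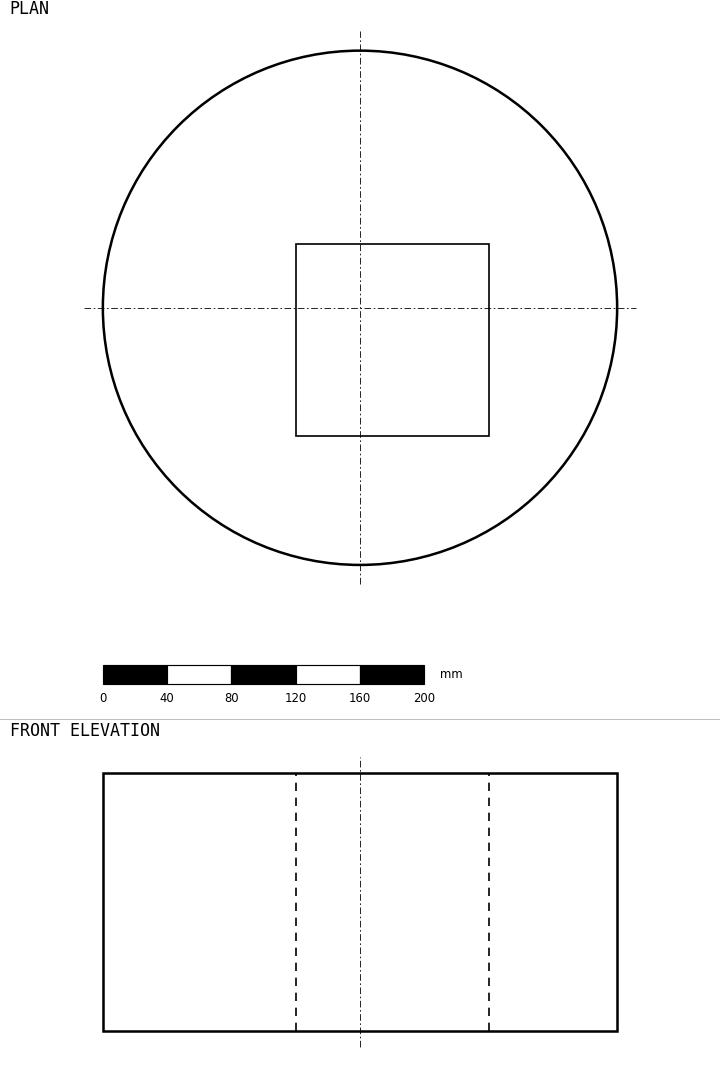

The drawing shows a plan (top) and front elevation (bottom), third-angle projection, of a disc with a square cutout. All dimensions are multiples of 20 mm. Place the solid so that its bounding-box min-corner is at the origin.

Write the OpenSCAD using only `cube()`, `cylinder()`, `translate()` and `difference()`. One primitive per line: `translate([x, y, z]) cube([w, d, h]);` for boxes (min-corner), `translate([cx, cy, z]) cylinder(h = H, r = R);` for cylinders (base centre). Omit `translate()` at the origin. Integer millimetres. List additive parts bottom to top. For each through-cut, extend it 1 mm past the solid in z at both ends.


difference() {
  translate([160, 160, 0]) cylinder(h = 160, r = 160);
  translate([120, 80, -1]) cube([120, 120, 162]);
}
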